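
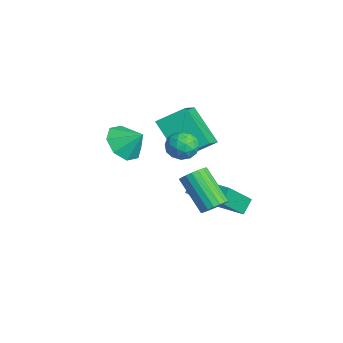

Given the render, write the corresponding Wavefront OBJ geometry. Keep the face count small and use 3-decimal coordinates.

v 4 3.201 -1.309
v 4.457 2.782 -1.083
v 3.198 2.14 0.275
v 2.74 2.559 0.049
v 4.505 3.024 -0.924
v 3.246 2.381 0.434
v 4.454 3.301 -0.84
v 3.195 2.658 0.517
v 4.312 3.558 -0.85
v 3.053 2.916 0.508
v 4.109 3.745 -0.95
v 2.85 3.102 0.407
v 3.884 3.823 -1.122
v 2.624 3.181 0.236
v 3.682 3.779 -1.33
v 2.422 3.137 0.027
v 3.542 3.62 -1.535
v 2.283 2.978 -0.177
v 3.494 3.379 -1.694
v 2.235 2.736 -0.336
v 3.545 3.102 -1.777
v 2.286 2.459 -0.42
v 3.687 2.844 -1.768
v 2.428 2.202 -0.41
v 3.89 2.658 -1.667
v 2.631 2.015 -0.31
v 4.116 2.579 -1.496
v 2.856 1.937 -0.138
v 4.318 2.623 -1.287
v 3.058 1.981 0.07
v 0.205 4.206 -2.829
v 0.786 3.061 -1.553
v 1.899 5.365 -2.56
v 2.48 4.22 -1.285
v 0.62 3.74 -3.435
v 1.201 2.595 -2.16
v 2.314 4.899 -3.167
v 2.895 3.754 -1.891
v 1.471 2.746 0.168
v 1.827 2.439 0.801
v 0.333 2.521 0.699
v 0.689 2.214 1.332
v 0.741 2.987 1.187
v 1.445 3.126 0.859
v 0.715 1.834 0.641
v 1.419 1.973 0.313
v 1.36 1.875 1.094
v 1.376 2.588 1.431
v 0.784 2.372 0.069
v 0.8 3.085 0.406
v 1.749 2.612 0.438
v 0.411 2.348 1.062
v 0.442 2.802 0.977
v 0.651 2.622 1.349
v 1.524 3.016 0.472
v 1.734 2.836 0.844
v 1.095 3.158 1.07
v 0.426 2.124 0.656
v 0.636 1.944 1.028
v 1.509 2.338 0.151
v 1.718 2.158 0.523
v 1.065 1.802 0.43
v 1.684 2.1 0.982
v 1.015 1.968 1.294
v 1.03 1.745 0.888
v 1.444 1.826 0.695
v 1.693 2.519 1.18
v 1.024 2.387 1.492
v 1.055 2.841 1.407
v 1.468 2.923 1.214
v 1.419 2.188 1.352
v 1.136 2.573 0.008
v 0.467 2.441 0.32
v 0.692 2.037 0.286
v 1.105 2.119 0.093
v 1.145 2.992 0.206
v 0.476 2.86 0.518
v 0.716 3.134 0.805
v 1.13 3.215 0.612
v 0.741 2.772 0.148
v 1.236 -0.051 1.361
v 2.032 -0.656 1.347
v 1.784 0.651 2.119
v 2.071 -0.109 0.813
v 1.62 0.472 0.6
v 0.945 0.746 0.832
v 0.44 0.554 1.375
v 0.402 0.007 1.909
v 0.852 -0.574 2.122
v 1.528 -0.849 1.889
v -1.237 1.829 0.959
v -1.051 3.139 1.748
v -2.655 2.567 0.068
v -2.469 3.877 0.857
v 0.109 2.563 -0.577
v 0.295 3.873 0.212
v -1.309 3.301 -1.468
v -1.123 4.611 -0.679
f 2 1 5
f 2 5 3
f 3 5 6
f 3 6 4
f 5 1 7
f 5 7 6
f 6 7 8
f 6 8 4
f 7 1 9
f 7 9 8
f 8 9 10
f 8 10 4
f 9 1 11
f 9 11 10
f 10 11 12
f 10 12 4
f 11 1 13
f 11 13 12
f 12 13 14
f 12 14 4
f 13 1 15
f 13 15 14
f 14 15 16
f 14 16 4
f 15 1 17
f 15 17 16
f 16 17 18
f 16 18 4
f 17 1 19
f 17 19 18
f 18 19 20
f 18 20 4
f 19 1 21
f 19 21 20
f 20 21 22
f 20 22 4
f 21 1 23
f 21 23 22
f 22 23 24
f 22 24 4
f 23 1 25
f 23 25 24
f 24 25 26
f 24 26 4
f 25 1 27
f 25 27 26
f 26 27 28
f 26 28 4
f 27 1 29
f 27 29 28
f 28 29 30
f 28 30 4
f 29 1 2
f 29 2 30
f 30 2 3
f 30 3 4
f 32 34 31
f 35 32 31
f 31 34 33
f 33 35 31
f 32 38 34
f 36 32 35
f 36 38 32
f 34 38 33
f 37 35 33
f 33 38 37
f 37 36 35
f 38 36 37
f 39 76 55
f 76 50 79
f 55 79 44
f 76 79 55
f 39 55 51
f 55 44 56
f 51 56 40
f 55 56 51
f 39 51 60
f 51 40 61
f 60 61 46
f 51 61 60
f 39 60 72
f 60 46 75
f 72 75 49
f 60 75 72
f 39 72 76
f 72 49 80
f 76 80 50
f 72 80 76
f 40 56 67
f 56 44 70
f 67 70 48
f 56 70 67
f 44 79 57
f 79 50 78
f 57 78 43
f 79 78 57
f 50 80 77
f 80 49 73
f 77 73 41
f 80 73 77
f 49 75 74
f 75 46 62
f 74 62 45
f 75 62 74
f 46 61 66
f 61 40 63
f 66 63 47
f 61 63 66
f 42 68 54
f 68 48 69
f 54 69 43
f 68 69 54
f 42 54 52
f 54 43 53
f 52 53 41
f 54 53 52
f 42 52 59
f 52 41 58
f 59 58 45
f 52 58 59
f 42 59 64
f 59 45 65
f 64 65 47
f 59 65 64
f 42 64 68
f 64 47 71
f 68 71 48
f 64 71 68
f 43 69 57
f 69 48 70
f 57 70 44
f 69 70 57
f 41 53 77
f 53 43 78
f 77 78 50
f 53 78 77
f 45 58 74
f 58 41 73
f 74 73 49
f 58 73 74
f 47 65 66
f 65 45 62
f 66 62 46
f 65 62 66
f 48 71 67
f 71 47 63
f 67 63 40
f 71 63 67
f 82 81 84
f 82 84 83
f 84 81 85
f 84 85 83
f 85 81 86
f 85 86 83
f 86 81 87
f 86 87 83
f 87 81 88
f 87 88 83
f 88 81 89
f 88 89 83
f 89 81 90
f 89 90 83
f 90 81 82
f 90 82 83
f 92 94 91
f 95 92 91
f 91 94 93
f 93 95 91
f 92 98 94
f 96 92 95
f 96 98 92
f 94 98 93
f 97 95 93
f 93 98 97
f 97 96 95
f 98 96 97



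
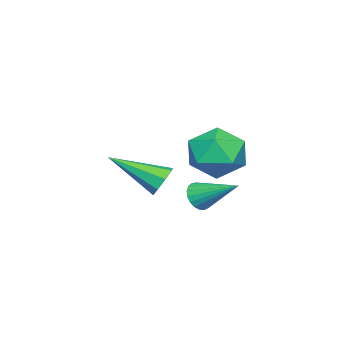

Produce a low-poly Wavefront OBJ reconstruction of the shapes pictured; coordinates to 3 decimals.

v -0.343 -0.409 -3.605
v 0.182 -0.342 -3.865
v -0.137 1.049 -2.815
v 0.031 -0.233 -4.026
v -0.184 -0.156 -4.113
v -0.427 -0.121 -4.113
v -0.656 -0.137 -4.025
v -0.83 -0.2 -3.864
v -0.92 -0.298 -3.658
v -0.91 -0.416 -3.443
v -0.803 -0.532 -3.256
v -0.615 -0.628 -3.129
v -0.381 -0.685 -3.085
v -0.14 -0.694 -3.13
v 0.066 -0.654 -3.257
v 0.201 -0.572 -3.445
v 0.242 -0.461 -3.66
v -1.948 0.53 -2.629
v -0.904 0.507 -2.184
v -2.256 -1.167 -1.996
v -1.212 -1.19 -1.551
v -2.001 -0.503 -1.111
v -1.811 0.546 -1.502
v -1.349 -1.206 -2.678
v -1.159 -0.157 -3.069
v -0.533 -0.566 -2.214
v -0.937 -0.131 -1.245
v -2.223 -0.529 -2.935
v -2.627 -0.094 -1.966
v -2.333 -2.628 -4.035
v -1.893 -2.786 -4.53
v -1.847 -4.452 -3.025
v -1.671 -2.514 -4.146
v -1.837 -2.309 -3.697
v -2.292 -2.291 -3.446
v -2.772 -2.471 -3.54
v -2.994 -2.743 -3.924
v -2.828 -2.948 -4.373
v -2.373 -2.965 -4.624
f 2 1 4
f 2 4 3
f 4 1 5
f 4 5 3
f 5 1 6
f 5 6 3
f 6 1 7
f 6 7 3
f 7 1 8
f 7 8 3
f 8 1 9
f 8 9 3
f 9 1 10
f 9 10 3
f 10 1 11
f 10 11 3
f 11 1 12
f 11 12 3
f 12 1 13
f 12 13 3
f 13 1 14
f 13 14 3
f 14 1 15
f 14 15 3
f 15 1 16
f 15 16 3
f 16 1 17
f 16 17 3
f 17 1 2
f 17 2 3
f 18 29 23
f 18 23 19
f 18 19 25
f 18 25 28
f 18 28 29
f 19 23 27
f 23 29 22
f 29 28 20
f 28 25 24
f 25 19 26
f 21 27 22
f 21 22 20
f 21 20 24
f 21 24 26
f 21 26 27
f 22 27 23
f 20 22 29
f 24 20 28
f 26 24 25
f 27 26 19
f 31 30 33
f 31 33 32
f 33 30 34
f 33 34 32
f 34 30 35
f 34 35 32
f 35 30 36
f 35 36 32
f 36 30 37
f 36 37 32
f 37 30 38
f 37 38 32
f 38 30 39
f 38 39 32
f 39 30 31
f 39 31 32



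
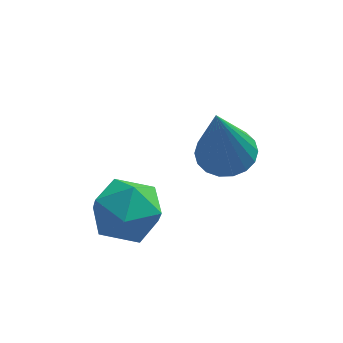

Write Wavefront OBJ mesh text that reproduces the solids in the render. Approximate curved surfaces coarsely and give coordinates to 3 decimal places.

v -0.175 0.578 -3.347
v 0.431 -0.041 -3.453
v -0.871 -0.259 -2.447
v -0.265 -0.878 -2.553
v -0.065 -0.138 -2.135
v 0.365 0.378 -2.691
v -0.805 -0.678 -3.209
v -0.375 -0.162 -3.765
v 0.042 -0.818 -3.368
v 0.499 -0.484 -2.704
v -0.939 0.184 -3.196
v -0.482 0.518 -2.532
v 1.89 1.112 -2.237
v 2.564 1.061 -2.162
v 1.63 0.488 -0.323
v 2.508 1.346 -2.077
v 2.33 1.585 -2.023
v 2.065 1.73 -2.012
v 1.765 1.752 -2.045
v 1.489 1.649 -2.116
v 1.294 1.438 -2.211
v 1.216 1.164 -2.312
v 1.272 0.879 -2.397
v 1.45 0.64 -2.451
v 1.715 0.495 -2.462
v 2.015 0.472 -2.429
v 2.29 0.576 -2.358
v 2.486 0.786 -2.263
f 1 12 6
f 1 6 2
f 1 2 8
f 1 8 11
f 1 11 12
f 2 6 10
f 6 12 5
f 12 11 3
f 11 8 7
f 8 2 9
f 4 10 5
f 4 5 3
f 4 3 7
f 4 7 9
f 4 9 10
f 5 10 6
f 3 5 12
f 7 3 11
f 9 7 8
f 10 9 2
f 14 13 16
f 14 16 15
f 16 13 17
f 16 17 15
f 17 13 18
f 17 18 15
f 18 13 19
f 18 19 15
f 19 13 20
f 19 20 15
f 20 13 21
f 20 21 15
f 21 13 22
f 21 22 15
f 22 13 23
f 22 23 15
f 23 13 24
f 23 24 15
f 24 13 25
f 24 25 15
f 25 13 26
f 25 26 15
f 26 13 27
f 26 27 15
f 27 13 28
f 27 28 15
f 28 13 14
f 28 14 15



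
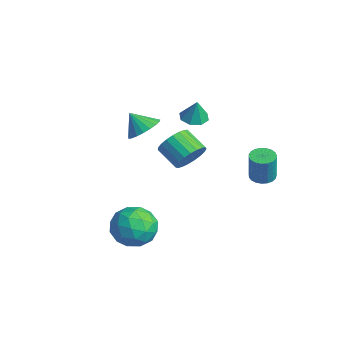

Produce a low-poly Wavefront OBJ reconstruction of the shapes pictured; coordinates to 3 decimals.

v 1.441 -1.26 -3.224
v 2.354 -1.826 -3.865
v 0.826 -3.054 -2.515
v 1.739 -3.62 -3.156
v 2.02 -2.893 -2.177
v 2.4 -1.784 -2.615
v 0.78 -3.096 -3.765
v 1.16 -1.987 -4.203
v 1.946 -2.961 -4.199
v 2.712 -2.835 -3.218
v 0.468 -2.045 -3.162
v 1.234 -1.919 -2.181
v 1.951 -1.385 -3.607
v 1.229 -3.495 -2.773
v 1.394 -3.067 -2.198
v 1.931 -3.4 -2.575
v 1.978 -1.361 -2.872
v 2.515 -1.694 -3.249
v 2.319 -2.321 -2.257
v 0.665 -3.186 -3.131
v 1.202 -3.519 -3.508
v 1.249 -1.48 -3.805
v 1.786 -1.813 -4.182
v 0.861 -2.559 -4.123
v 2.248 -2.385 -4.18
v 1.887 -3.44 -3.763
v 1.323 -3.131 -4.121
v 1.546 -2.48 -4.379
v 2.699 -2.312 -3.603
v 2.337 -3.366 -3.187
v 2.502 -2.939 -2.611
v 2.726 -2.287 -2.869
v 2.459 -2.978 -3.8
v 0.843 -1.514 -3.193
v 0.481 -2.568 -2.777
v 0.454 -2.593 -3.511
v 0.678 -1.941 -3.769
v 1.293 -1.44 -2.617
v 0.932 -2.495 -2.2
v 1.634 -2.4 -2.001
v 1.857 -1.749 -2.259
v 0.721 -1.902 -2.58
v -2.567 2.581 0.918
v -1.837 2.648 0.717
v -2.233 2.599 2.142
v -2.099 3.164 0.781
v -2.635 3.338 0.925
v -3.132 3.069 1.065
v -3.297 2.514 1.118
v -3.036 1.998 1.054
v -2.5 1.824 0.91
v -2.003 2.093 0.771
v 3.336 3.452 -0.118
v 3.982 3.391 -0.241
v 4.27 3.227 1.355
v 3.624 3.288 1.478
v 3.955 3.663 -0.208
v 4.243 3.498 1.388
v 3.822 3.897 -0.16
v 4.109 3.733 1.436
v 3.604 4.055 -0.104
v 3.892 3.891 1.492
v 3.34 4.109 -0.051
v 3.628 3.944 1.545
v 3.076 4.049 -0.009
v 3.363 3.884 1.586
v 2.856 3.886 0.013
v 3.144 3.721 1.609
v 2.72 3.648 0.013
v 3.007 3.483 1.609
v 2.69 3.376 -0.009
v 2.977 3.211 1.587
v 2.771 3.117 -0.051
v 3.059 2.953 1.545
v 2.951 2.916 -0.104
v 3.239 2.752 1.492
v 3.197 2.808 -0.159
v 3.485 2.644 1.437
v 3.467 2.812 -0.208
v 3.755 2.647 1.388
v 3.715 2.926 -0.241
v 4.002 2.761 1.355
v 3.897 3.131 -0.252
v 4.184 2.966 1.344
v -2.323 -0.214 0.849
v -1.486 -0.598 1.154
v -2.917 -0.746 1.811
v -1.491 -0.244 1.347
v -1.64 0.116 1.453
v -1.906 0.418 1.456
v -2.245 0.611 1.353
v -2.598 0.662 1.163
v -2.902 0.56 0.919
v -3.107 0.326 0.662
v -3.176 -0.003 0.438
v -3.097 -0.368 0.285
v -2.885 -0.706 0.23
v -2.575 -0.959 0.281
v -2.222 -1.083 0.431
v -1.886 -1.058 0.653
v -1.625 -0.886 0.909
v 3.492 -0.337 2.219
v 3.787 0.09 2.954
v 2.703 -0.336 3.636
v 2.408 -0.763 2.901
v 3.579 0.354 2.789
v 2.495 -0.072 3.471
v 3.357 0.498 2.525
v 2.272 0.073 3.207
v 3.157 0.498 2.208
v 2.073 0.072 2.89
v 3.016 0.354 1.893
v 1.932 -0.072 2.575
v 2.957 0.09 1.635
v 1.873 -0.336 2.317
v 2.99 -0.248 1.477
v 1.906 -0.674 2.159
v 3.111 -0.601 1.448
v 2.026 -1.027 2.13
v 3.297 -0.909 1.552
v 2.213 -1.335 2.234
v 3.517 -1.117 1.771
v 2.433 -1.543 2.453
v 3.733 -1.191 2.068
v 2.648 -1.617 2.75
v 3.907 -1.117 2.391
v 2.822 -1.543 3.073
v 4.009 -0.908 2.684
v 2.925 -1.334 3.366
v 4.022 -0.601 2.897
v 2.938 -1.027 3.579
v 3.944 -0.247 2.992
v 2.859 -0.673 3.675
f 1 38 17
f 38 12 41
f 17 41 6
f 38 41 17
f 1 17 13
f 17 6 18
f 13 18 2
f 17 18 13
f 1 13 22
f 13 2 23
f 22 23 8
f 13 23 22
f 1 22 34
f 22 8 37
f 34 37 11
f 22 37 34
f 1 34 38
f 34 11 42
f 38 42 12
f 34 42 38
f 2 18 29
f 18 6 32
f 29 32 10
f 18 32 29
f 6 41 19
f 41 12 40
f 19 40 5
f 41 40 19
f 12 42 39
f 42 11 35
f 39 35 3
f 42 35 39
f 11 37 36
f 37 8 24
f 36 24 7
f 37 24 36
f 8 23 28
f 23 2 25
f 28 25 9
f 23 25 28
f 4 30 16
f 30 10 31
f 16 31 5
f 30 31 16
f 4 16 14
f 16 5 15
f 14 15 3
f 16 15 14
f 4 14 21
f 14 3 20
f 21 20 7
f 14 20 21
f 4 21 26
f 21 7 27
f 26 27 9
f 21 27 26
f 4 26 30
f 26 9 33
f 30 33 10
f 26 33 30
f 5 31 19
f 31 10 32
f 19 32 6
f 31 32 19
f 3 15 39
f 15 5 40
f 39 40 12
f 15 40 39
f 7 20 36
f 20 3 35
f 36 35 11
f 20 35 36
f 9 27 28
f 27 7 24
f 28 24 8
f 27 24 28
f 10 33 29
f 33 9 25
f 29 25 2
f 33 25 29
f 44 43 46
f 44 46 45
f 46 43 47
f 46 47 45
f 47 43 48
f 47 48 45
f 48 43 49
f 48 49 45
f 49 43 50
f 49 50 45
f 50 43 51
f 50 51 45
f 51 43 52
f 51 52 45
f 52 43 44
f 52 44 45
f 54 53 57
f 54 57 55
f 55 57 58
f 55 58 56
f 57 53 59
f 57 59 58
f 58 59 60
f 58 60 56
f 59 53 61
f 59 61 60
f 60 61 62
f 60 62 56
f 61 53 63
f 61 63 62
f 62 63 64
f 62 64 56
f 63 53 65
f 63 65 64
f 64 65 66
f 64 66 56
f 65 53 67
f 65 67 66
f 66 67 68
f 66 68 56
f 67 53 69
f 67 69 68
f 68 69 70
f 68 70 56
f 69 53 71
f 69 71 70
f 70 71 72
f 70 72 56
f 71 53 73
f 71 73 72
f 72 73 74
f 72 74 56
f 73 53 75
f 73 75 74
f 74 75 76
f 74 76 56
f 75 53 77
f 75 77 76
f 76 77 78
f 76 78 56
f 77 53 79
f 77 79 78
f 78 79 80
f 78 80 56
f 79 53 81
f 79 81 80
f 80 81 82
f 80 82 56
f 81 53 83
f 81 83 82
f 82 83 84
f 82 84 56
f 83 53 54
f 83 54 84
f 84 54 55
f 84 55 56
f 86 85 88
f 86 88 87
f 88 85 89
f 88 89 87
f 89 85 90
f 89 90 87
f 90 85 91
f 90 91 87
f 91 85 92
f 91 92 87
f 92 85 93
f 92 93 87
f 93 85 94
f 93 94 87
f 94 85 95
f 94 95 87
f 95 85 96
f 95 96 87
f 96 85 97
f 96 97 87
f 97 85 98
f 97 98 87
f 98 85 99
f 98 99 87
f 99 85 100
f 99 100 87
f 100 85 101
f 100 101 87
f 101 85 86
f 101 86 87
f 103 102 106
f 103 106 104
f 104 106 107
f 104 107 105
f 106 102 108
f 106 108 107
f 107 108 109
f 107 109 105
f 108 102 110
f 108 110 109
f 109 110 111
f 109 111 105
f 110 102 112
f 110 112 111
f 111 112 113
f 111 113 105
f 112 102 114
f 112 114 113
f 113 114 115
f 113 115 105
f 114 102 116
f 114 116 115
f 115 116 117
f 115 117 105
f 116 102 118
f 116 118 117
f 117 118 119
f 117 119 105
f 118 102 120
f 118 120 119
f 119 120 121
f 119 121 105
f 120 102 122
f 120 122 121
f 121 122 123
f 121 123 105
f 122 102 124
f 122 124 123
f 123 124 125
f 123 125 105
f 124 102 126
f 124 126 125
f 125 126 127
f 125 127 105
f 126 102 128
f 126 128 127
f 127 128 129
f 127 129 105
f 128 102 130
f 128 130 129
f 129 130 131
f 129 131 105
f 130 102 132
f 130 132 131
f 131 132 133
f 131 133 105
f 132 102 103
f 132 103 133
f 133 103 104
f 133 104 105



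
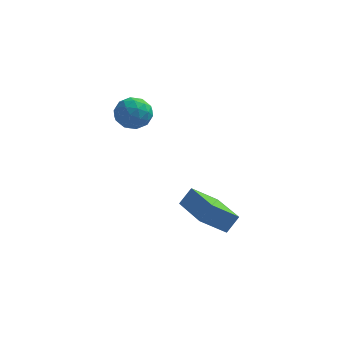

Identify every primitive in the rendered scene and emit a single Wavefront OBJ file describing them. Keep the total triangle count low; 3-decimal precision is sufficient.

v 3.594 1.798 -4.343
v 2.645 1.357 -3.522
v 2.499 3.522 -4.68
v 1.551 3.081 -3.859
v 3.989 2.179 -3.681
v 3.041 1.738 -2.86
v 2.895 3.903 -4.018
v 1.946 3.462 -3.197
v 0.11 3.35 0.166
v 0.401 2.878 0.727
v -0.861 3.662 0.933
v -0.57 3.19 1.494
v -0.19 3.853 1.3
v 0.41 3.661 0.826
v -0.87 2.879 0.834
v -0.27 2.687 0.36
v -0.205 2.587 1.139
v 0.216 3.189 1.428
v -0.676 3.351 0.232
v -0.255 3.953 0.521
v 0.341 3.087 0.38
v -0.801 3.453 1.28
v -0.578 3.843 1.167
v -0.407 3.565 1.496
v 0.346 3.547 0.438
v 0.517 3.27 0.767
v 0.17 3.842 1.104
v -0.977 3.27 0.893
v -0.806 2.993 1.222
v -0.053 2.975 0.164
v 0.118 2.697 0.493
v -0.63 2.698 0.556
v 0.156 2.639 0.951
v -0.415 2.821 1.402
v -0.591 2.639 1.014
v -0.238 2.526 0.736
v 0.403 2.992 1.121
v -0.168 3.175 1.571
v 0.055 3.565 1.458
v 0.408 3.452 1.179
v 0.047 2.821 1.363
v -0.292 3.365 0.089
v -0.863 3.548 0.539
v -0.868 3.088 0.481
v -0.515 2.975 0.202
v -0.045 3.719 0.258
v -0.616 3.901 0.709
v -0.222 4.014 0.924
v 0.131 3.901 0.646
v -0.507 3.719 0.297
f 2 4 1
f 5 2 1
f 1 4 3
f 3 5 1
f 2 8 4
f 6 2 5
f 6 8 2
f 4 8 3
f 7 5 3
f 3 8 7
f 7 6 5
f 8 6 7
f 9 46 25
f 46 20 49
f 25 49 14
f 46 49 25
f 9 25 21
f 25 14 26
f 21 26 10
f 25 26 21
f 9 21 30
f 21 10 31
f 30 31 16
f 21 31 30
f 9 30 42
f 30 16 45
f 42 45 19
f 30 45 42
f 9 42 46
f 42 19 50
f 46 50 20
f 42 50 46
f 10 26 37
f 26 14 40
f 37 40 18
f 26 40 37
f 14 49 27
f 49 20 48
f 27 48 13
f 49 48 27
f 20 50 47
f 50 19 43
f 47 43 11
f 50 43 47
f 19 45 44
f 45 16 32
f 44 32 15
f 45 32 44
f 16 31 36
f 31 10 33
f 36 33 17
f 31 33 36
f 12 38 24
f 38 18 39
f 24 39 13
f 38 39 24
f 12 24 22
f 24 13 23
f 22 23 11
f 24 23 22
f 12 22 29
f 22 11 28
f 29 28 15
f 22 28 29
f 12 29 34
f 29 15 35
f 34 35 17
f 29 35 34
f 12 34 38
f 34 17 41
f 38 41 18
f 34 41 38
f 13 39 27
f 39 18 40
f 27 40 14
f 39 40 27
f 11 23 47
f 23 13 48
f 47 48 20
f 23 48 47
f 15 28 44
f 28 11 43
f 44 43 19
f 28 43 44
f 17 35 36
f 35 15 32
f 36 32 16
f 35 32 36
f 18 41 37
f 41 17 33
f 37 33 10
f 41 33 37



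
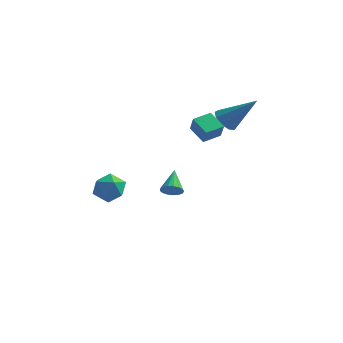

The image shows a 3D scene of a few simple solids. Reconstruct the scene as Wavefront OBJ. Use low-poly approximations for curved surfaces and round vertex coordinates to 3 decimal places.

v -4.614 -2.54 1.007
v -4.018 -2.548 1.54
v -3.882 -3.212 0.18
v -3.286 -3.22 0.713
v -3.952 -3.64 0.851
v -4.404 -3.225 1.362
v -3.496 -2.535 0.358
v -3.948 -2.12 0.869
v -3.327 -2.545 1.139
v -3.609 -3.228 1.444
v -4.291 -2.532 0.276
v -4.573 -3.215 0.581
v -2.586 1.369 -1.533
v -2.064 1.503 -1.572
v -2.814 2.451 -0.867
v -2.171 1.61 -1.781
v -2.373 1.661 -1.934
v -2.624 1.646 -1.995
v -2.866 1.567 -1.95
v -3.044 1.443 -1.809
v -3.117 1.302 -1.605
v -3.068 1.177 -1.385
v -2.909 1.095 -1.198
v -2.676 1.077 -1.088
v -2.422 1.125 -1.08
v -2.206 1.229 -1.176
v -2.077 1.366 -1.353
v -0.626 2.937 2.471
v -0.158 2.785 2.016
v 0.746 3.163 3.809
v -0.234 3.237 2.018
v -0.494 3.549 2.232
v -0.815 3.574 2.558
v -1.048 3.302 2.843
v -1.084 2.859 2.954
v -0.906 2.452 2.839
v -0.597 2.273 2.552
v -0.302 2.405 2.227
v -1.717 1.265 2.644
v -1.493 0.978 3.411
v -1.149 1.994 2.75
v -0.924 1.707 3.518
v -0.956 0.733 2.222
v -0.731 0.446 2.99
v -0.387 1.462 2.329
v -0.163 1.175 3.096
f 1 12 6
f 1 6 2
f 1 2 8
f 1 8 11
f 1 11 12
f 2 6 10
f 6 12 5
f 12 11 3
f 11 8 7
f 8 2 9
f 4 10 5
f 4 5 3
f 4 3 7
f 4 7 9
f 4 9 10
f 5 10 6
f 3 5 12
f 7 3 11
f 9 7 8
f 10 9 2
f 14 13 16
f 14 16 15
f 16 13 17
f 16 17 15
f 17 13 18
f 17 18 15
f 18 13 19
f 18 19 15
f 19 13 20
f 19 20 15
f 20 13 21
f 20 21 15
f 21 13 22
f 21 22 15
f 22 13 23
f 22 23 15
f 23 13 24
f 23 24 15
f 24 13 25
f 24 25 15
f 25 13 26
f 25 26 15
f 26 13 27
f 26 27 15
f 27 13 14
f 27 14 15
f 29 28 31
f 29 31 30
f 31 28 32
f 31 32 30
f 32 28 33
f 32 33 30
f 33 28 34
f 33 34 30
f 34 28 35
f 34 35 30
f 35 28 36
f 35 36 30
f 36 28 37
f 36 37 30
f 37 28 38
f 37 38 30
f 38 28 29
f 38 29 30
f 40 42 39
f 43 40 39
f 39 42 41
f 41 43 39
f 40 46 42
f 44 40 43
f 44 46 40
f 42 46 41
f 45 43 41
f 41 46 45
f 45 44 43
f 46 44 45



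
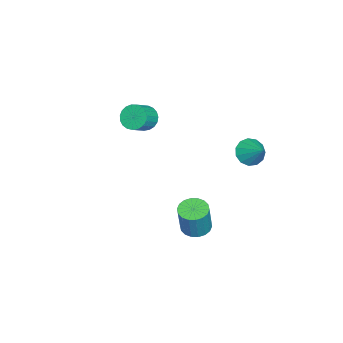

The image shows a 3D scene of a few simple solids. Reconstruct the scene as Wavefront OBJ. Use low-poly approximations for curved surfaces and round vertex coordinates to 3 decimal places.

v -3.197 1.517 0.317
v -2.937 1.916 -0.313
v -2.463 2.343 1.143
v -3.311 2.118 -0.183
v -3.65 2.129 0.106
v -3.844 1.945 0.462
v -3.833 1.626 0.772
v -3.62 1.272 0.937
v -3.272 0.995 0.905
v -2.901 0.884 0.686
v -2.623 0.974 0.35
v -2.528 1.237 0.003
v -2.644 1.588 -0.244
v 2.614 0.598 -0.7
v 3.026 0.034 -0.825
v 3.499 0.038 0.715
v 3.086 0.602 0.84
v 3.219 0.277 -0.885
v 3.692 0.281 0.655
v 3.292 0.583 -0.908
v 3.765 0.588 0.631
v 3.231 0.893 -0.89
v 3.703 0.897 0.649
v 3.047 1.144 -0.834
v 3.52 1.148 0.705
v 2.778 1.286 -0.752
v 3.25 1.291 0.787
v 2.476 1.293 -0.659
v 2.948 1.298 0.88
v 2.201 1.162 -0.575
v 2.674 1.166 0.965
v 2.008 0.919 -0.515
v 2.481 0.923 1.025
v 1.935 0.612 -0.491
v 2.408 0.617 1.048
v 1.997 0.303 -0.509
v 2.469 0.307 1.03
v 2.18 0.052 -0.565
v 2.653 0.056 0.974
v 2.45 -0.091 -0.647
v 2.922 -0.086 0.892
v 2.752 -0.098 -0.74
v 3.224 -0.093 0.799
v -3.157 -3.629 1.661
v -2.794 -3.045 1.417
v -1.94 -3.326 2.014
v -2.303 -3.911 2.259
v -2.931 -2.935 1.665
v -2.076 -3.217 2.262
v -3.107 -2.945 1.912
v -2.252 -3.227 2.509
v -3.292 -3.074 2.116
v -2.437 -3.356 2.713
v -3.453 -3.299 2.241
v -2.599 -3.58 2.838
v -3.564 -3.58 2.266
v -2.709 -3.862 2.863
v -3.604 -3.871 2.187
v -2.749 -4.152 2.784
v -3.566 -4.119 2.016
v -2.712 -4.401 2.613
v -3.459 -4.283 1.784
v -2.604 -4.564 2.381
v -3.299 -4.334 1.531
v -2.444 -4.615 2.129
v -3.114 -4.263 1.301
v -2.259 -4.544 1.898
v -2.937 -4.082 1.133
v -2.083 -4.364 1.73
v -2.799 -3.823 1.056
v -1.944 -4.105 1.653
v -2.722 -3.531 1.084
v -1.867 -3.812 1.681
v -2.72 -3.256 1.212
v -1.865 -3.537 1.809
f 2 1 4
f 2 4 3
f 4 1 5
f 4 5 3
f 5 1 6
f 5 6 3
f 6 1 7
f 6 7 3
f 7 1 8
f 7 8 3
f 8 1 9
f 8 9 3
f 9 1 10
f 9 10 3
f 10 1 11
f 10 11 3
f 11 1 12
f 11 12 3
f 12 1 13
f 12 13 3
f 13 1 2
f 13 2 3
f 15 14 18
f 15 18 16
f 16 18 19
f 16 19 17
f 18 14 20
f 18 20 19
f 19 20 21
f 19 21 17
f 20 14 22
f 20 22 21
f 21 22 23
f 21 23 17
f 22 14 24
f 22 24 23
f 23 24 25
f 23 25 17
f 24 14 26
f 24 26 25
f 25 26 27
f 25 27 17
f 26 14 28
f 26 28 27
f 27 28 29
f 27 29 17
f 28 14 30
f 28 30 29
f 29 30 31
f 29 31 17
f 30 14 32
f 30 32 31
f 31 32 33
f 31 33 17
f 32 14 34
f 32 34 33
f 33 34 35
f 33 35 17
f 34 14 36
f 34 36 35
f 35 36 37
f 35 37 17
f 36 14 38
f 36 38 37
f 37 38 39
f 37 39 17
f 38 14 40
f 38 40 39
f 39 40 41
f 39 41 17
f 40 14 42
f 40 42 41
f 41 42 43
f 41 43 17
f 42 14 15
f 42 15 43
f 43 15 16
f 43 16 17
f 45 44 48
f 45 48 46
f 46 48 49
f 46 49 47
f 48 44 50
f 48 50 49
f 49 50 51
f 49 51 47
f 50 44 52
f 50 52 51
f 51 52 53
f 51 53 47
f 52 44 54
f 52 54 53
f 53 54 55
f 53 55 47
f 54 44 56
f 54 56 55
f 55 56 57
f 55 57 47
f 56 44 58
f 56 58 57
f 57 58 59
f 57 59 47
f 58 44 60
f 58 60 59
f 59 60 61
f 59 61 47
f 60 44 62
f 60 62 61
f 61 62 63
f 61 63 47
f 62 44 64
f 62 64 63
f 63 64 65
f 63 65 47
f 64 44 66
f 64 66 65
f 65 66 67
f 65 67 47
f 66 44 68
f 66 68 67
f 67 68 69
f 67 69 47
f 68 44 70
f 68 70 69
f 69 70 71
f 69 71 47
f 70 44 72
f 70 72 71
f 71 72 73
f 71 73 47
f 72 44 74
f 72 74 73
f 73 74 75
f 73 75 47
f 74 44 45
f 74 45 75
f 75 45 46
f 75 46 47



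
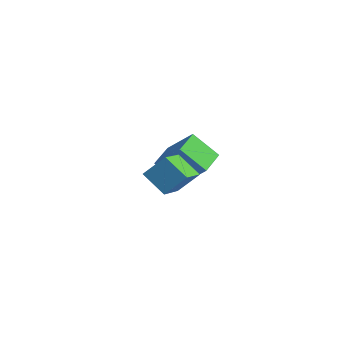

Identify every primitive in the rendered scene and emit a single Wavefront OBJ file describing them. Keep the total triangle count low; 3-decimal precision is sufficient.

v 1.615 -2.767 2.176
v 2.332 -4.59 3.177
v 0.333 -2.792 3.048
v 1.051 -4.616 4.049
v 2.289 -1.944 3.191
v 3.007 -3.768 4.192
v 1.008 -1.97 4.063
v 1.725 -3.793 5.064
v -3.308 1.263 0.046
v -1.804 1.469 1.611
v -3.747 2.828 0.262
v -2.243 3.034 1.826
v -2.017 1.806 -1.266
v -0.513 2.012 0.298
v -2.456 3.371 -1.051
v -0.952 3.577 0.514
f 2 4 1
f 5 2 1
f 1 4 3
f 3 5 1
f 2 8 4
f 6 2 5
f 6 8 2
f 4 8 3
f 7 5 3
f 3 8 7
f 7 6 5
f 8 6 7
f 10 12 9
f 13 10 9
f 9 12 11
f 11 13 9
f 10 16 12
f 14 10 13
f 14 16 10
f 12 16 11
f 15 13 11
f 11 16 15
f 15 14 13
f 16 14 15



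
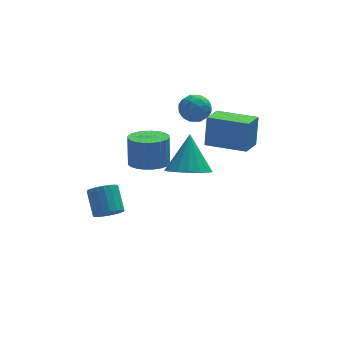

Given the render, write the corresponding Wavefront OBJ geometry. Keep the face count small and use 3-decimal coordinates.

v -2.842 1.309 -3.405
v -2.302 0.996 -3.027
v -2.337 2.078 -2.078
v -2.878 2.391 -2.455
v -2.143 1.185 -3.238
v -2.178 2.268 -2.289
v -2.122 1.4 -3.481
v -2.157 2.482 -2.532
v -2.244 1.596 -3.71
v -2.28 2.678 -2.76
v -2.485 1.735 -3.877
v -2.52 2.817 -2.928
v -2.797 1.79 -3.952
v -2.832 2.872 -3.002
v -3.117 1.75 -3.918
v -3.152 2.832 -2.968
v -3.383 1.622 -3.782
v -3.418 2.704 -2.833
v -3.542 1.432 -3.571
v -3.577 2.515 -2.622
v -3.563 1.218 -3.328
v -3.598 2.3 -2.379
v -3.44 1.022 -3.1
v -3.476 2.104 -2.15
v -3.2 0.883 -2.932
v -3.235 1.965 -1.983
v -2.888 0.828 -2.858
v -2.923 1.91 -1.908
v -2.568 0.868 -2.892
v -2.603 1.95 -1.942
v -1.551 -1.116 1.638
v -0.687 -0.827 1.508
v -0.605 -0.435 2.933
v -1.469 -0.724 3.062
v -0.873 -0.528 1.437
v -0.791 -0.136 2.861
v -1.161 -0.319 1.396
v -1.079 0.074 2.82
v -1.509 -0.231 1.391
v -1.427 0.162 2.816
v -1.864 -0.278 1.425
v -1.782 0.115 2.849
v -2.17 -0.452 1.49
v -2.088 -0.06 2.915
v -2.383 -0.728 1.578
v -2.301 -0.335 3.003
v -2.469 -1.062 1.676
v -2.387 -0.67 3.1
v -2.415 -1.405 1.767
v -2.333 -1.013 3.192
v -2.229 -1.704 1.839
v -2.147 -1.312 3.263
v -1.941 -1.914 1.88
v -1.859 -1.521 3.304
v -1.593 -2.002 1.884
v -1.511 -1.609 3.309
v -1.238 -1.955 1.851
v -1.156 -1.562 3.275
v -0.932 -1.78 1.785
v -0.85 -1.388 3.21
v -0.719 -1.505 1.697
v -0.637 -1.112 3.122
v -0.633 -1.17 1.6
v -0.551 -0.778 3.024
v 0.85 2.887 2.276
v 1.465 3.429 2.25
v 1.655 1.951 1.79
v 2.27 2.493 1.764
v 1.984 2.232 2.487
v 1.487 2.81 2.787
v 1.633 2.57 1.253
v 1.136 3.148 1.553
v 1.949 3.233 1.617
v 2.166 3.024 2.38
v 0.954 2.356 1.66
v 1.171 2.147 2.423
v 1.087 3.24 2.306
v 2.033 2.14 1.734
v 1.866 1.986 2.159
v 2.227 2.305 2.144
v 1.1 2.876 2.621
v 1.461 3.195 2.606
v 1.766 2.491 2.745
v 1.659 2.185 1.434
v 2.02 2.504 1.419
v 0.893 3.075 1.896
v 1.254 3.394 1.881
v 1.354 2.889 1.295
v 1.732 3.444 1.918
v 2.206 2.894 1.633
v 1.832 2.939 1.332
v 1.539 3.279 1.509
v 1.86 3.321 2.367
v 2.333 2.771 2.081
v 2.166 2.617 2.506
v 1.873 2.957 2.683
v 2.145 3.206 1.995
v 0.787 2.609 1.959
v 1.26 2.059 1.673
v 1.247 2.423 1.357
v 0.954 2.763 1.534
v 0.914 2.486 2.407
v 1.388 1.936 2.122
v 1.581 2.101 2.531
v 1.288 2.441 2.708
v 0.975 2.174 2.045
v 0.752 0.84 -0.817
v 1.472 0.087 -0.497
v 1.108 1.9 0.877
v 1.76 0.426 -0.77
v 1.816 0.861 -1.053
v 1.629 1.29 -1.283
v 1.241 1.617 -1.406
v 0.741 1.765 -1.394
v 0.244 1.702 -1.25
v -0.137 1.441 -1.006
v -0.314 1.043 -0.72
v -0.247 0.598 -0.456
v 0.049 0.208 -0.275
v 0.506 -0.036 -0.218
v 1.02 -0.08 -0.298
v 2.93 -0.829 1.313
v 3.139 -0.426 2.827
v 1.35 0.344 1.219
v 1.559 0.746 2.732
v 3.681 0.154 0.948
v 3.89 0.556 2.461
v 2.101 1.326 0.853
v 2.31 1.729 2.367
f 2 1 5
f 2 5 3
f 3 5 6
f 3 6 4
f 5 1 7
f 5 7 6
f 6 7 8
f 6 8 4
f 7 1 9
f 7 9 8
f 8 9 10
f 8 10 4
f 9 1 11
f 9 11 10
f 10 11 12
f 10 12 4
f 11 1 13
f 11 13 12
f 12 13 14
f 12 14 4
f 13 1 15
f 13 15 14
f 14 15 16
f 14 16 4
f 15 1 17
f 15 17 16
f 16 17 18
f 16 18 4
f 17 1 19
f 17 19 18
f 18 19 20
f 18 20 4
f 19 1 21
f 19 21 20
f 20 21 22
f 20 22 4
f 21 1 23
f 21 23 22
f 22 23 24
f 22 24 4
f 23 1 25
f 23 25 24
f 24 25 26
f 24 26 4
f 25 1 27
f 25 27 26
f 26 27 28
f 26 28 4
f 27 1 29
f 27 29 28
f 28 29 30
f 28 30 4
f 29 1 2
f 29 2 30
f 30 2 3
f 30 3 4
f 32 31 35
f 32 35 33
f 33 35 36
f 33 36 34
f 35 31 37
f 35 37 36
f 36 37 38
f 36 38 34
f 37 31 39
f 37 39 38
f 38 39 40
f 38 40 34
f 39 31 41
f 39 41 40
f 40 41 42
f 40 42 34
f 41 31 43
f 41 43 42
f 42 43 44
f 42 44 34
f 43 31 45
f 43 45 44
f 44 45 46
f 44 46 34
f 45 31 47
f 45 47 46
f 46 47 48
f 46 48 34
f 47 31 49
f 47 49 48
f 48 49 50
f 48 50 34
f 49 31 51
f 49 51 50
f 50 51 52
f 50 52 34
f 51 31 53
f 51 53 52
f 52 53 54
f 52 54 34
f 53 31 55
f 53 55 54
f 54 55 56
f 54 56 34
f 55 31 57
f 55 57 56
f 56 57 58
f 56 58 34
f 57 31 59
f 57 59 58
f 58 59 60
f 58 60 34
f 59 31 61
f 59 61 60
f 60 61 62
f 60 62 34
f 61 31 63
f 61 63 62
f 62 63 64
f 62 64 34
f 63 31 32
f 63 32 64
f 64 32 33
f 64 33 34
f 65 102 81
f 102 76 105
f 81 105 70
f 102 105 81
f 65 81 77
f 81 70 82
f 77 82 66
f 81 82 77
f 65 77 86
f 77 66 87
f 86 87 72
f 77 87 86
f 65 86 98
f 86 72 101
f 98 101 75
f 86 101 98
f 65 98 102
f 98 75 106
f 102 106 76
f 98 106 102
f 66 82 93
f 82 70 96
f 93 96 74
f 82 96 93
f 70 105 83
f 105 76 104
f 83 104 69
f 105 104 83
f 76 106 103
f 106 75 99
f 103 99 67
f 106 99 103
f 75 101 100
f 101 72 88
f 100 88 71
f 101 88 100
f 72 87 92
f 87 66 89
f 92 89 73
f 87 89 92
f 68 94 80
f 94 74 95
f 80 95 69
f 94 95 80
f 68 80 78
f 80 69 79
f 78 79 67
f 80 79 78
f 68 78 85
f 78 67 84
f 85 84 71
f 78 84 85
f 68 85 90
f 85 71 91
f 90 91 73
f 85 91 90
f 68 90 94
f 90 73 97
f 94 97 74
f 90 97 94
f 69 95 83
f 95 74 96
f 83 96 70
f 95 96 83
f 67 79 103
f 79 69 104
f 103 104 76
f 79 104 103
f 71 84 100
f 84 67 99
f 100 99 75
f 84 99 100
f 73 91 92
f 91 71 88
f 92 88 72
f 91 88 92
f 74 97 93
f 97 73 89
f 93 89 66
f 97 89 93
f 108 107 110
f 108 110 109
f 110 107 111
f 110 111 109
f 111 107 112
f 111 112 109
f 112 107 113
f 112 113 109
f 113 107 114
f 113 114 109
f 114 107 115
f 114 115 109
f 115 107 116
f 115 116 109
f 116 107 117
f 116 117 109
f 117 107 118
f 117 118 109
f 118 107 119
f 118 119 109
f 119 107 120
f 119 120 109
f 120 107 121
f 120 121 109
f 121 107 108
f 121 108 109
f 123 125 122
f 126 123 122
f 122 125 124
f 124 126 122
f 123 129 125
f 127 123 126
f 127 129 123
f 125 129 124
f 128 126 124
f 124 129 128
f 128 127 126
f 129 127 128



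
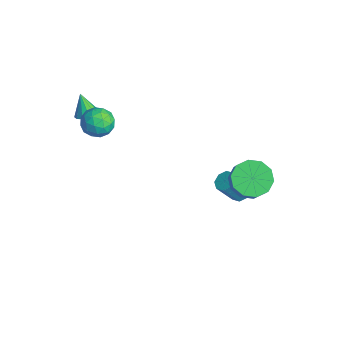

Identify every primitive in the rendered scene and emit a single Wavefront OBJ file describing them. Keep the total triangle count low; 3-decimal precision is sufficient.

v -1.124 -3.002 3.098
v -0.657 -3.772 3.177
v -2.263 -3.748 2.563
v -1.796 -4.518 2.642
v -2.073 -4.079 3.382
v -1.369 -3.618 3.713
v -1.551 -3.902 2.027
v -0.847 -3.441 2.358
v -0.921 -4.328 2.515
v -1.243 -4.437 3.353
v -1.677 -3.083 2.387
v -1.999 -3.192 3.225
v -0.791 -3.321 3.185
v -2.129 -4.199 2.555
v -2.292 -3.941 2.991
v -2.017 -4.393 3.037
v -1.209 -3.231 3.5
v -0.934 -3.683 3.546
v -1.766 -3.864 3.667
v -1.986 -3.837 2.194
v -1.711 -4.289 2.24
v -0.903 -3.127 2.703
v -0.628 -3.579 2.749
v -1.154 -3.656 2.073
v -0.671 -4.101 2.842
v -1.34 -4.54 2.528
v -1.197 -4.178 2.166
v -0.783 -3.906 2.36
v -0.86 -4.165 3.335
v -1.53 -4.604 3.02
v -1.692 -4.346 3.455
v -1.279 -4.074 3.65
v -1.015 -4.492 2.946
v -1.39 -2.916 2.72
v -2.06 -3.355 2.405
v -1.641 -3.446 2.09
v -1.228 -3.174 2.285
v -1.58 -2.98 3.212
v -2.249 -3.419 2.898
v -2.137 -3.614 3.38
v -1.723 -3.342 3.574
v -1.905 -3.028 2.794
v -2.534 -3.866 2.568
v -2.086 -4.281 2.756
v -3.106 -3.954 3.732
v -1.963 -3.953 2.842
v -2.021 -3.597 2.84
v -2.243 -3.327 2.752
v -2.557 -3.227 2.605
v -2.864 -3.33 2.447
v -3.066 -3.604 2.327
v -3.1 -3.96 2.283
v -2.954 -4.286 2.33
v -2.675 -4.479 2.452
v -2.351 -4.477 2.611
v 0.661 3.074 -4.153
v 1.038 3.473 -3.843
v 0.915 2.605 -2.577
v 0.539 2.206 -2.887
v 0.572 3.592 -3.807
v 0.45 2.725 -2.54
v 0.159 3.408 -3.973
v 0.036 2.541 -2.706
v 0.04 3.028 -4.245
v -0.083 2.161 -2.978
v 0.285 2.675 -4.463
v 0.162 1.807 -3.197
v 0.75 2.555 -4.5
v 0.628 1.688 -3.233
v 1.164 2.739 -4.334
v 1.041 1.872 -3.067
v 1.283 3.119 -4.062
v 1.16 2.252 -2.795
v 2.677 2.459 -0.762
v 3.498 2.921 -1.248
v 4.204 2.702 -0.265
v 3.383 2.241 0.222
v 3.175 3.382 -0.914
v 3.881 3.164 0.069
v 2.662 3.492 -0.522
v 3.368 3.273 0.462
v 2.155 3.206 -0.221
v 2.861 2.988 0.762
v 1.847 2.636 -0.127
v 2.553 2.418 0.857
v 1.856 1.998 -0.275
v 2.562 1.779 0.708
v 2.179 1.536 -0.609
v 2.885 1.318 0.374
v 2.692 1.427 -1.002
v 3.398 1.208 -0.018
v 3.199 1.712 -1.302
v 3.905 1.494 -0.319
v 3.507 2.282 -1.397
v 4.213 2.064 -0.413
f 1 38 17
f 38 12 41
f 17 41 6
f 38 41 17
f 1 17 13
f 17 6 18
f 13 18 2
f 17 18 13
f 1 13 22
f 13 2 23
f 22 23 8
f 13 23 22
f 1 22 34
f 22 8 37
f 34 37 11
f 22 37 34
f 1 34 38
f 34 11 42
f 38 42 12
f 34 42 38
f 2 18 29
f 18 6 32
f 29 32 10
f 18 32 29
f 6 41 19
f 41 12 40
f 19 40 5
f 41 40 19
f 12 42 39
f 42 11 35
f 39 35 3
f 42 35 39
f 11 37 36
f 37 8 24
f 36 24 7
f 37 24 36
f 8 23 28
f 23 2 25
f 28 25 9
f 23 25 28
f 4 30 16
f 30 10 31
f 16 31 5
f 30 31 16
f 4 16 14
f 16 5 15
f 14 15 3
f 16 15 14
f 4 14 21
f 14 3 20
f 21 20 7
f 14 20 21
f 4 21 26
f 21 7 27
f 26 27 9
f 21 27 26
f 4 26 30
f 26 9 33
f 30 33 10
f 26 33 30
f 5 31 19
f 31 10 32
f 19 32 6
f 31 32 19
f 3 15 39
f 15 5 40
f 39 40 12
f 15 40 39
f 7 20 36
f 20 3 35
f 36 35 11
f 20 35 36
f 9 27 28
f 27 7 24
f 28 24 8
f 27 24 28
f 10 33 29
f 33 9 25
f 29 25 2
f 33 25 29
f 44 43 46
f 44 46 45
f 46 43 47
f 46 47 45
f 47 43 48
f 47 48 45
f 48 43 49
f 48 49 45
f 49 43 50
f 49 50 45
f 50 43 51
f 50 51 45
f 51 43 52
f 51 52 45
f 52 43 53
f 52 53 45
f 53 43 54
f 53 54 45
f 54 43 55
f 54 55 45
f 55 43 44
f 55 44 45
f 57 56 60
f 57 60 58
f 58 60 61
f 58 61 59
f 60 56 62
f 60 62 61
f 61 62 63
f 61 63 59
f 62 56 64
f 62 64 63
f 63 64 65
f 63 65 59
f 64 56 66
f 64 66 65
f 65 66 67
f 65 67 59
f 66 56 68
f 66 68 67
f 67 68 69
f 67 69 59
f 68 56 70
f 68 70 69
f 69 70 71
f 69 71 59
f 70 56 72
f 70 72 71
f 71 72 73
f 71 73 59
f 72 56 57
f 72 57 73
f 73 57 58
f 73 58 59
f 75 74 78
f 75 78 76
f 76 78 79
f 76 79 77
f 78 74 80
f 78 80 79
f 79 80 81
f 79 81 77
f 80 74 82
f 80 82 81
f 81 82 83
f 81 83 77
f 82 74 84
f 82 84 83
f 83 84 85
f 83 85 77
f 84 74 86
f 84 86 85
f 85 86 87
f 85 87 77
f 86 74 88
f 86 88 87
f 87 88 89
f 87 89 77
f 88 74 90
f 88 90 89
f 89 90 91
f 89 91 77
f 90 74 92
f 90 92 91
f 91 92 93
f 91 93 77
f 92 74 94
f 92 94 93
f 93 94 95
f 93 95 77
f 94 74 75
f 94 75 95
f 95 75 76
f 95 76 77



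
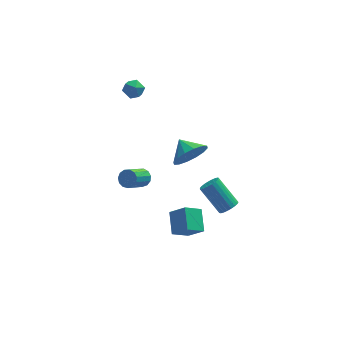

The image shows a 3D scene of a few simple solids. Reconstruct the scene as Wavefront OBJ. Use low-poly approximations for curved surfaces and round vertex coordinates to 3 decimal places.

v 2.081 0.191 -4.561
v 2.529 0.046 -4.142
v 1.587 1.025 -2.799
v 1.139 1.169 -3.219
v 2.618 0.271 -4.243
v 1.677 1.25 -2.9
v 2.615 0.481 -4.398
v 1.674 1.46 -3.056
v 2.52 0.642 -4.582
v 1.578 1.621 -3.24
v 2.349 0.724 -4.763
v 1.407 1.703 -3.42
v 2.131 0.714 -4.908
v 1.189 1.693 -3.565
v 1.905 0.614 -4.993
v 0.963 1.593 -3.651
v 1.709 0.44 -5.004
v 0.767 1.419 -3.662
v 1.577 0.223 -4.939
v 0.635 1.202 -3.596
v 1.533 0.001 -4.808
v 0.591 0.98 -3.465
v 1.583 -0.189 -4.634
v 0.641 0.79 -3.291
v 1.72 -0.313 -4.448
v 0.778 0.666 -3.105
v 1.918 -0.35 -4.281
v 0.977 0.629 -2.939
v 2.145 -0.293 -4.163
v 1.204 0.685 -2.821
v 2.361 -0.153 -4.114
v 1.419 0.825 -2.771
v -1.532 -3.197 -2.884
v -1.496 -1.99 -2.196
v -0.607 -2.856 -3.532
v -0.571 -1.648 -2.845
v -0.769 -3.692 -2.055
v -0.733 -2.484 -1.368
v 0.156 -3.35 -2.704
v 0.192 -2.143 -2.016
v -0.438 -2.36 3.018
v -0.056 -1.783 2.242
v -0.902 -1.4 3.502
v -0.545 -1.935 2.075
v -1.005 -2.201 2.161
v -1.313 -2.509 2.476
v -1.387 -2.777 2.937
v -1.207 -2.934 3.42
v -0.821 -2.936 3.795
v -0.332 -2.784 3.962
v 0.128 -2.518 3.876
v 0.437 -2.21 3.56
v 0.511 -1.942 3.099
v 0.33 -1.786 2.617
v -2.743 4.012 2.921
v -2.237 4.073 3.376
v -3.103 3.107 3.444
v -2.597 3.168 3.899
v -3.106 3.624 3.891
v -2.883 4.183 3.568
v -2.457 2.997 3.252
v -2.234 3.556 2.929
v -2.06 3.446 3.581
v -2.461 3.833 3.975
v -2.879 3.347 2.845
v -3.28 3.734 3.239
v -2.999 -2.42 1.515
v -2.637 -2.345 1.936
v -3.46 -3.166 2.787
v -3.821 -3.24 2.365
v -2.848 -2.111 1.957
v -3.671 -2.932 2.808
v -3.107 -1.976 1.838
v -3.93 -2.796 2.689
v -3.331 -1.981 1.616
v -4.154 -2.801 2.467
v -3.45 -2.126 1.362
v -4.273 -2.946 2.212
v -3.425 -2.364 1.156
v -4.248 -3.184 2.007
v -3.265 -2.619 1.064
v -4.088 -3.44 1.915
v -3.02 -2.812 1.116
v -3.843 -3.632 1.966
v -2.769 -2.88 1.293
v -3.591 -3.7 2.144
v -2.59 -2.802 1.542
v -3.413 -3.622 2.392
v -2.541 -2.602 1.781
v -3.364 -3.423 2.632
f 2 1 5
f 2 5 3
f 3 5 6
f 3 6 4
f 5 1 7
f 5 7 6
f 6 7 8
f 6 8 4
f 7 1 9
f 7 9 8
f 8 9 10
f 8 10 4
f 9 1 11
f 9 11 10
f 10 11 12
f 10 12 4
f 11 1 13
f 11 13 12
f 12 13 14
f 12 14 4
f 13 1 15
f 13 15 14
f 14 15 16
f 14 16 4
f 15 1 17
f 15 17 16
f 16 17 18
f 16 18 4
f 17 1 19
f 17 19 18
f 18 19 20
f 18 20 4
f 19 1 21
f 19 21 20
f 20 21 22
f 20 22 4
f 21 1 23
f 21 23 22
f 22 23 24
f 22 24 4
f 23 1 25
f 23 25 24
f 24 25 26
f 24 26 4
f 25 1 27
f 25 27 26
f 26 27 28
f 26 28 4
f 27 1 29
f 27 29 28
f 28 29 30
f 28 30 4
f 29 1 31
f 29 31 30
f 30 31 32
f 30 32 4
f 31 1 2
f 31 2 32
f 32 2 3
f 32 3 4
f 34 36 33
f 37 34 33
f 33 36 35
f 35 37 33
f 34 40 36
f 38 34 37
f 38 40 34
f 36 40 35
f 39 37 35
f 35 40 39
f 39 38 37
f 40 38 39
f 42 41 44
f 42 44 43
f 44 41 45
f 44 45 43
f 45 41 46
f 45 46 43
f 46 41 47
f 46 47 43
f 47 41 48
f 47 48 43
f 48 41 49
f 48 49 43
f 49 41 50
f 49 50 43
f 50 41 51
f 50 51 43
f 51 41 52
f 51 52 43
f 52 41 53
f 52 53 43
f 53 41 54
f 53 54 43
f 54 41 42
f 54 42 43
f 55 66 60
f 55 60 56
f 55 56 62
f 55 62 65
f 55 65 66
f 56 60 64
f 60 66 59
f 66 65 57
f 65 62 61
f 62 56 63
f 58 64 59
f 58 59 57
f 58 57 61
f 58 61 63
f 58 63 64
f 59 64 60
f 57 59 66
f 61 57 65
f 63 61 62
f 64 63 56
f 68 67 71
f 68 71 69
f 69 71 72
f 69 72 70
f 71 67 73
f 71 73 72
f 72 73 74
f 72 74 70
f 73 67 75
f 73 75 74
f 74 75 76
f 74 76 70
f 75 67 77
f 75 77 76
f 76 77 78
f 76 78 70
f 77 67 79
f 77 79 78
f 78 79 80
f 78 80 70
f 79 67 81
f 79 81 80
f 80 81 82
f 80 82 70
f 81 67 83
f 81 83 82
f 82 83 84
f 82 84 70
f 83 67 85
f 83 85 84
f 84 85 86
f 84 86 70
f 85 67 87
f 85 87 86
f 86 87 88
f 86 88 70
f 87 67 89
f 87 89 88
f 88 89 90
f 88 90 70
f 89 67 68
f 89 68 90
f 90 68 69
f 90 69 70



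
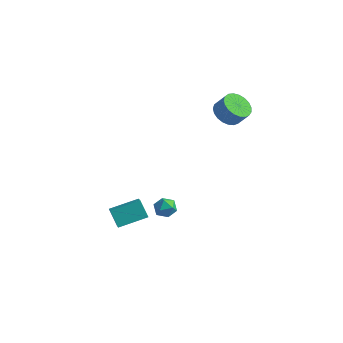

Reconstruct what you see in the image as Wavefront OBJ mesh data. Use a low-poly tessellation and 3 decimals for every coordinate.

v 1.654 3.211 2.796
v 2.363 3.142 2.296
v 2.954 3.22 3.124
v 2.246 3.289 3.624
v 2.309 3.5 2.301
v 2.9 3.577 3.129
v 2.142 3.808 2.392
v 2.733 3.885 3.22
v 1.891 4.012 2.553
v 2.482 4.09 3.38
v 1.598 4.079 2.755
v 2.189 4.156 3.583
v 1.316 3.995 2.965
v 1.907 4.072 3.793
v 1.092 3.775 3.145
v 1.683 3.853 3.973
v 0.965 3.459 3.266
v 1.556 3.536 4.093
v 0.957 3.099 3.305
v 1.549 3.176 4.132
v 1.07 2.759 3.256
v 1.662 2.836 4.083
v 1.284 2.497 3.127
v 1.876 2.574 3.955
v 1.562 2.359 2.942
v 2.154 2.436 3.769
v 1.856 2.368 2.731
v 2.447 2.445 3.558
v 2.115 2.523 2.531
v 2.706 2.6 3.359
v 2.295 2.797 2.378
v 2.886 2.874 3.205
v -0.932 0.917 -3.647
v -0.552 1.123 -4.19
v -0.468 -0.103 -3.71
v -0.088 0.103 -4.253
v 0.042 0.359 -3.622
v -0.245 0.99 -3.582
v -0.775 0.03 -4.318
v -1.062 0.661 -4.278
v -0.456 0.575 -4.604
v 0.05 0.778 -4.174
v -1.07 0.242 -3.726
v -0.564 0.445 -3.296
v -1.13 -3.228 -3.018
v -1.811 -2.906 -2.176
v -1.915 -2.1 -4.084
v -2.596 -1.777 -3.242
v -0.024 -2.043 -2.578
v -0.705 -1.72 -1.736
v -0.809 -0.914 -3.644
v -1.49 -0.592 -2.802
f 2 1 5
f 2 5 3
f 3 5 6
f 3 6 4
f 5 1 7
f 5 7 6
f 6 7 8
f 6 8 4
f 7 1 9
f 7 9 8
f 8 9 10
f 8 10 4
f 9 1 11
f 9 11 10
f 10 11 12
f 10 12 4
f 11 1 13
f 11 13 12
f 12 13 14
f 12 14 4
f 13 1 15
f 13 15 14
f 14 15 16
f 14 16 4
f 15 1 17
f 15 17 16
f 16 17 18
f 16 18 4
f 17 1 19
f 17 19 18
f 18 19 20
f 18 20 4
f 19 1 21
f 19 21 20
f 20 21 22
f 20 22 4
f 21 1 23
f 21 23 22
f 22 23 24
f 22 24 4
f 23 1 25
f 23 25 24
f 24 25 26
f 24 26 4
f 25 1 27
f 25 27 26
f 26 27 28
f 26 28 4
f 27 1 29
f 27 29 28
f 28 29 30
f 28 30 4
f 29 1 31
f 29 31 30
f 30 31 32
f 30 32 4
f 31 1 2
f 31 2 32
f 32 2 3
f 32 3 4
f 33 44 38
f 33 38 34
f 33 34 40
f 33 40 43
f 33 43 44
f 34 38 42
f 38 44 37
f 44 43 35
f 43 40 39
f 40 34 41
f 36 42 37
f 36 37 35
f 36 35 39
f 36 39 41
f 36 41 42
f 37 42 38
f 35 37 44
f 39 35 43
f 41 39 40
f 42 41 34
f 46 48 45
f 49 46 45
f 45 48 47
f 47 49 45
f 46 52 48
f 50 46 49
f 50 52 46
f 48 52 47
f 51 49 47
f 47 52 51
f 51 50 49
f 52 50 51



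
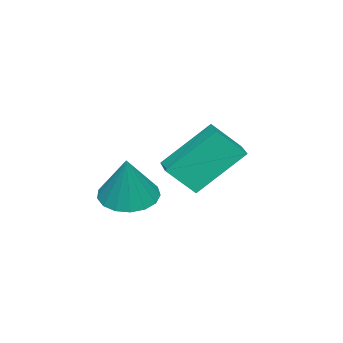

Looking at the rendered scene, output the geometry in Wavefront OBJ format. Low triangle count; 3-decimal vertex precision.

v -0.61 0.765 1.926
v -0.11 -0.029 2.883
v 0.299 1.431 2.003
v 0.8 0.638 2.96
v 0.4 -0.438 0.4
v 0.901 -1.231 1.357
v 1.31 0.229 0.477
v 1.81 -0.565 1.434
v 3.521 -0.815 0.963
v 4.329 -1.196 0.705
v 4.199 -0.485 2.597
v 4.376 -0.766 0.599
v 4.227 -0.347 0.576
v 3.916 -0.036 0.642
v 3.515 0.098 0.782
v 3.115 0.022 0.962
v 2.808 -0.245 1.143
v 2.665 -0.643 1.283
v 2.718 -1.08 1.349
v 2.955 -1.456 1.326
v 3.322 -1.685 1.221
v 3.734 -1.715 1.056
v 4.098 -1.538 0.869
f 2 4 1
f 5 2 1
f 1 4 3
f 3 5 1
f 2 8 4
f 6 2 5
f 6 8 2
f 4 8 3
f 7 5 3
f 3 8 7
f 7 6 5
f 8 6 7
f 10 9 12
f 10 12 11
f 12 9 13
f 12 13 11
f 13 9 14
f 13 14 11
f 14 9 15
f 14 15 11
f 15 9 16
f 15 16 11
f 16 9 17
f 16 17 11
f 17 9 18
f 17 18 11
f 18 9 19
f 18 19 11
f 19 9 20
f 19 20 11
f 20 9 21
f 20 21 11
f 21 9 22
f 21 22 11
f 22 9 23
f 22 23 11
f 23 9 10
f 23 10 11



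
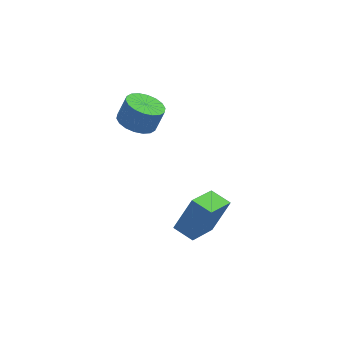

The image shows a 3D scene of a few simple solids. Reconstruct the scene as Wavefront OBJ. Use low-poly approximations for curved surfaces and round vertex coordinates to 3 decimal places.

v 1.716 -1.442 -2.306
v 0.393 -2.353 -1.367
v 1.285 -0.608 -2.104
v -0.037 -1.519 -1.165
v 2.577 -1.321 -0.975
v 1.255 -2.232 -0.036
v 2.147 -0.487 -0.773
v 0.824 -1.398 0.166
v -0.156 1.549 2.982
v 0.369 0.942 2.771
v 0.801 0.984 3.727
v 0.276 1.591 3.938
v 0.553 1.247 2.674
v 0.986 1.289 3.63
v 0.596 1.612 2.638
v 1.029 1.654 3.594
v 0.491 1.964 2.671
v 0.924 2.007 3.626
v 0.257 2.235 2.764
v 0.69 2.277 3.72
v -0.058 2.369 2.901
v 0.375 2.411 3.857
v -0.393 2.341 3.054
v 0.04 2.383 4.01
v -0.681 2.156 3.193
v -0.249 2.198 4.149
v -0.866 1.851 3.29
v -0.433 1.893 4.246
v -0.909 1.486 3.326
v -0.476 1.528 4.282
v -0.804 1.133 3.294
v -0.371 1.176 4.249
v -0.57 0.863 3.2
v -0.137 0.905 4.156
v -0.255 0.729 3.063
v 0.178 0.771 4.019
v 0.08 0.757 2.91
v 0.513 0.799 3.866
f 2 4 1
f 5 2 1
f 1 4 3
f 3 5 1
f 2 8 4
f 6 2 5
f 6 8 2
f 4 8 3
f 7 5 3
f 3 8 7
f 7 6 5
f 8 6 7
f 10 9 13
f 10 13 11
f 11 13 14
f 11 14 12
f 13 9 15
f 13 15 14
f 14 15 16
f 14 16 12
f 15 9 17
f 15 17 16
f 16 17 18
f 16 18 12
f 17 9 19
f 17 19 18
f 18 19 20
f 18 20 12
f 19 9 21
f 19 21 20
f 20 21 22
f 20 22 12
f 21 9 23
f 21 23 22
f 22 23 24
f 22 24 12
f 23 9 25
f 23 25 24
f 24 25 26
f 24 26 12
f 25 9 27
f 25 27 26
f 26 27 28
f 26 28 12
f 27 9 29
f 27 29 28
f 28 29 30
f 28 30 12
f 29 9 31
f 29 31 30
f 30 31 32
f 30 32 12
f 31 9 33
f 31 33 32
f 32 33 34
f 32 34 12
f 33 9 35
f 33 35 34
f 34 35 36
f 34 36 12
f 35 9 37
f 35 37 36
f 36 37 38
f 36 38 12
f 37 9 10
f 37 10 38
f 38 10 11
f 38 11 12



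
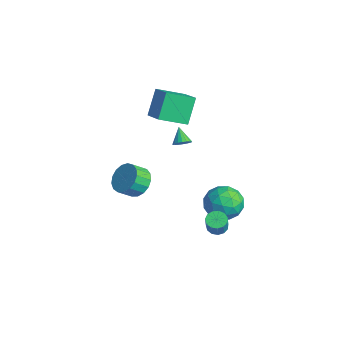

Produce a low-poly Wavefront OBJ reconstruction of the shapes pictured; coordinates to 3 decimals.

v -4.224 1.29 1.766
v -4.921 2.149 3.298
v -3.742 2.923 1.069
v -4.44 3.782 2.601
v -2.6 1.158 2.579
v -3.298 2.017 4.111
v -2.119 2.791 1.882
v -2.816 3.65 3.414
v -2.611 2.683 -0.072
v -2.235 2.991 0.244
v -3.429 2.877 0.712
v -2.34 3.169 0.09
v -2.498 3.251 -0.096
v -2.679 3.221 -0.277
v -2.847 3.084 -0.418
v -2.967 2.867 -0.49
v -3.017 2.614 -0.48
v -2.987 2.375 -0.388
v -2.882 2.196 -0.234
v -2.723 2.114 -0.048
v -2.542 2.145 0.133
v -2.375 2.282 0.274
v -2.254 2.498 0.346
v -2.204 2.751 0.336
v 1.757 4.299 -2.297
v 2.444 3.28 -2.236
v 0.256 3.24 -3.064
v 0.943 2.221 -3.003
v 0.542 2.756 -1.97
v 1.47 3.411 -1.496
v 1.23 3.109 -3.804
v 2.158 3.764 -3.33
v 2.119 2.545 -3.167
v 1.694 2.327 -2.033
v 1.006 4.193 -3.267
v 0.581 3.975 -2.133
v 2.232 3.883 -2.199
v 0.468 2.637 -3.101
v 0.232 2.952 -2.494
v 0.636 2.353 -2.458
v 1.659 3.959 -1.764
v 2.064 3.361 -1.728
v 0.946 3.052 -1.572
v 0.636 3.159 -3.572
v 1.041 2.561 -3.536
v 2.064 4.167 -2.842
v 2.468 3.568 -2.806
v 1.754 3.468 -3.728
v 2.445 2.852 -2.71
v 1.563 2.229 -3.161
v 1.731 2.751 -3.632
v 2.277 3.136 -3.354
v 2.195 2.724 -2.044
v 1.313 2.101 -2.495
v 1.077 2.415 -1.888
v 1.622 2.8 -1.609
v 2.004 2.291 -2.592
v 1.387 4.419 -2.805
v 0.505 3.796 -3.256
v 1.078 3.72 -3.691
v 1.623 4.105 -3.412
v 1.137 4.291 -2.139
v 0.255 3.668 -2.59
v 0.423 3.384 -1.946
v 0.969 3.769 -1.668
v 0.696 4.229 -2.708
v -1.318 -0.756 -1.29
v -0.592 -0.312 -0.726
v -0.616 -1.161 -0.027
v -1.342 -1.604 -0.59
v -1.008 -0.143 -0.535
v -1.032 -0.992 0.164
v -1.495 -0.114 -0.517
v -1.519 -0.963 0.182
v -1.941 -0.232 -0.675
v -1.966 -1.081 0.024
v -2.245 -0.47 -0.975
v -2.269 -1.319 -0.276
v -2.336 -0.773 -1.346
v -2.36 -1.622 -0.647
v -2.194 -1.072 -1.705
v -2.218 -1.921 -1.006
v -1.851 -1.299 -1.968
v -1.875 -2.148 -1.269
v -1.386 -1.401 -2.076
v -1.41 -2.25 -1.377
v -0.906 -1.356 -2.004
v -0.93 -2.205 -1.305
v -0.519 -1.172 -1.768
v -0.544 -2.021 -1.069
v -0.316 -0.894 -1.423
v -0.34 -1.743 -0.724
v -0.342 -0.583 -1.047
v -0.367 -1.432 -0.348
v 3.396 1.757 -2.48
v 3.903 1.538 -2.761
v 4.352 1.245 -1.721
v 3.844 1.463 -1.44
v 3.966 1.875 -2.693
v 4.415 1.582 -1.653
v 3.847 2.175 -2.557
v 4.296 1.881 -1.517
v 3.585 2.341 -2.397
v 4.034 2.048 -1.357
v 3.263 2.322 -2.263
v 3.712 2.029 -1.223
v 2.983 2.124 -2.198
v 3.432 1.83 -1.158
v 2.834 1.809 -2.223
v 3.283 1.515 -1.183
v 2.863 1.477 -2.329
v 3.312 1.184 -1.289
v 3.062 1.234 -2.483
v 3.51 0.941 -1.443
v 3.366 1.157 -2.636
v 3.815 0.864 -1.596
v 3.68 1.271 -2.74
v 4.129 0.977 -1.7
f 2 4 1
f 5 2 1
f 1 4 3
f 3 5 1
f 2 8 4
f 6 2 5
f 6 8 2
f 4 8 3
f 7 5 3
f 3 8 7
f 7 6 5
f 8 6 7
f 10 9 12
f 10 12 11
f 12 9 13
f 12 13 11
f 13 9 14
f 13 14 11
f 14 9 15
f 14 15 11
f 15 9 16
f 15 16 11
f 16 9 17
f 16 17 11
f 17 9 18
f 17 18 11
f 18 9 19
f 18 19 11
f 19 9 20
f 19 20 11
f 20 9 21
f 20 21 11
f 21 9 22
f 21 22 11
f 22 9 23
f 22 23 11
f 23 9 24
f 23 24 11
f 24 9 10
f 24 10 11
f 25 62 41
f 62 36 65
f 41 65 30
f 62 65 41
f 25 41 37
f 41 30 42
f 37 42 26
f 41 42 37
f 25 37 46
f 37 26 47
f 46 47 32
f 37 47 46
f 25 46 58
f 46 32 61
f 58 61 35
f 46 61 58
f 25 58 62
f 58 35 66
f 62 66 36
f 58 66 62
f 26 42 53
f 42 30 56
f 53 56 34
f 42 56 53
f 30 65 43
f 65 36 64
f 43 64 29
f 65 64 43
f 36 66 63
f 66 35 59
f 63 59 27
f 66 59 63
f 35 61 60
f 61 32 48
f 60 48 31
f 61 48 60
f 32 47 52
f 47 26 49
f 52 49 33
f 47 49 52
f 28 54 40
f 54 34 55
f 40 55 29
f 54 55 40
f 28 40 38
f 40 29 39
f 38 39 27
f 40 39 38
f 28 38 45
f 38 27 44
f 45 44 31
f 38 44 45
f 28 45 50
f 45 31 51
f 50 51 33
f 45 51 50
f 28 50 54
f 50 33 57
f 54 57 34
f 50 57 54
f 29 55 43
f 55 34 56
f 43 56 30
f 55 56 43
f 27 39 63
f 39 29 64
f 63 64 36
f 39 64 63
f 31 44 60
f 44 27 59
f 60 59 35
f 44 59 60
f 33 51 52
f 51 31 48
f 52 48 32
f 51 48 52
f 34 57 53
f 57 33 49
f 53 49 26
f 57 49 53
f 68 67 71
f 68 71 69
f 69 71 72
f 69 72 70
f 71 67 73
f 71 73 72
f 72 73 74
f 72 74 70
f 73 67 75
f 73 75 74
f 74 75 76
f 74 76 70
f 75 67 77
f 75 77 76
f 76 77 78
f 76 78 70
f 77 67 79
f 77 79 78
f 78 79 80
f 78 80 70
f 79 67 81
f 79 81 80
f 80 81 82
f 80 82 70
f 81 67 83
f 81 83 82
f 82 83 84
f 82 84 70
f 83 67 85
f 83 85 84
f 84 85 86
f 84 86 70
f 85 67 87
f 85 87 86
f 86 87 88
f 86 88 70
f 87 67 89
f 87 89 88
f 88 89 90
f 88 90 70
f 89 67 91
f 89 91 90
f 90 91 92
f 90 92 70
f 91 67 93
f 91 93 92
f 92 93 94
f 92 94 70
f 93 67 68
f 93 68 94
f 94 68 69
f 94 69 70
f 96 95 99
f 96 99 97
f 97 99 100
f 97 100 98
f 99 95 101
f 99 101 100
f 100 101 102
f 100 102 98
f 101 95 103
f 101 103 102
f 102 103 104
f 102 104 98
f 103 95 105
f 103 105 104
f 104 105 106
f 104 106 98
f 105 95 107
f 105 107 106
f 106 107 108
f 106 108 98
f 107 95 109
f 107 109 108
f 108 109 110
f 108 110 98
f 109 95 111
f 109 111 110
f 110 111 112
f 110 112 98
f 111 95 113
f 111 113 112
f 112 113 114
f 112 114 98
f 113 95 115
f 113 115 114
f 114 115 116
f 114 116 98
f 115 95 117
f 115 117 116
f 116 117 118
f 116 118 98
f 117 95 96
f 117 96 118
f 118 96 97
f 118 97 98



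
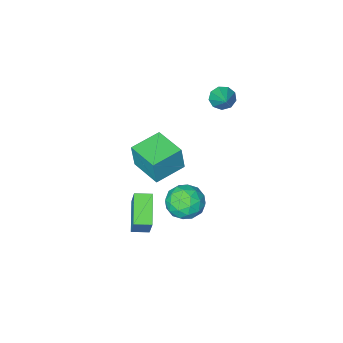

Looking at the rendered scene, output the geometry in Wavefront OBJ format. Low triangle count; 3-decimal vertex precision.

v -1.506 -0.995 -4.015
v -0.69 -0.296 -4.415
v -0.39 -1.504 -2.625
v 0.426 -0.805 -3.025
v -0.53 -0.368 -2.569
v -1.22 -0.053 -3.428
v 0.14 -1.747 -3.612
v -0.55 -1.432 -4.471
v 0.327 -0.761 -4.166
v -0.087 0.091 -3.521
v -0.993 -1.891 -3.519
v -1.407 -1.039 -2.874
v -1.196 -0.601 -4.337
v 0.116 -1.199 -2.703
v -0.446 -0.942 -2.435
v 0.034 -0.532 -2.67
v -1.508 -0.458 -3.757
v -1.028 -0.047 -3.992
v -0.934 -0.089 -2.907
v -0.052 -1.753 -3.048
v 0.428 -1.342 -3.283
v -1.114 -1.268 -4.37
v -0.634 -0.858 -4.605
v -0.146 -1.711 -4.133
v -0.119 -0.463 -4.425
v 0.538 -0.763 -3.608
v 0.369 -1.316 -3.954
v -0.036 -1.131 -4.459
v -0.362 0.038 -4.046
v 0.294 -0.262 -3.229
v -0.268 -0.005 -2.961
v -0.673 0.18 -3.466
v 0.236 -0.236 -3.9
v -1.374 -1.538 -3.811
v -0.718 -1.838 -2.994
v -0.407 -1.98 -3.574
v -0.812 -1.795 -4.079
v -1.618 -1.037 -3.432
v -0.961 -1.337 -2.615
v -1.044 -0.669 -2.581
v -1.449 -0.484 -3.086
v -1.316 -1.564 -3.14
v 2.063 -0.149 -1.324
v 2.369 0.654 0.269
v 2.939 1.232 -2.188
v 3.245 2.035 -0.595
v 2.875 -0.615 -1.245
v 3.181 0.188 0.348
v 3.751 0.766 -2.109
v 4.057 1.569 -0.516
v -1.562 -4.826 -2.811
v -1.356 -4.818 -1.204
v -1.731 -2.863 -2.799
v -1.526 -2.855 -1.192
v 0.286 -4.665 -3.048
v 0.491 -4.657 -1.441
v 0.116 -2.702 -3.036
v 0.322 -2.694 -1.429
v -3.931 -2.651 2.244
v -3.32 -2.621 1.828
v -3.369 -1.449 3.156
v -3.674 -2.312 1.639
v -4.148 -2.162 1.733
v -4.521 -2.241 2.067
v -4.617 -2.512 2.483
v -4.392 -2.848 2.788
v -3.952 -3.092 2.838
v -3.501 -3.13 2.611
v -3.252 -2.943 2.211
f 1 38 17
f 38 12 41
f 17 41 6
f 38 41 17
f 1 17 13
f 17 6 18
f 13 18 2
f 17 18 13
f 1 13 22
f 13 2 23
f 22 23 8
f 13 23 22
f 1 22 34
f 22 8 37
f 34 37 11
f 22 37 34
f 1 34 38
f 34 11 42
f 38 42 12
f 34 42 38
f 2 18 29
f 18 6 32
f 29 32 10
f 18 32 29
f 6 41 19
f 41 12 40
f 19 40 5
f 41 40 19
f 12 42 39
f 42 11 35
f 39 35 3
f 42 35 39
f 11 37 36
f 37 8 24
f 36 24 7
f 37 24 36
f 8 23 28
f 23 2 25
f 28 25 9
f 23 25 28
f 4 30 16
f 30 10 31
f 16 31 5
f 30 31 16
f 4 16 14
f 16 5 15
f 14 15 3
f 16 15 14
f 4 14 21
f 14 3 20
f 21 20 7
f 14 20 21
f 4 21 26
f 21 7 27
f 26 27 9
f 21 27 26
f 4 26 30
f 26 9 33
f 30 33 10
f 26 33 30
f 5 31 19
f 31 10 32
f 19 32 6
f 31 32 19
f 3 15 39
f 15 5 40
f 39 40 12
f 15 40 39
f 7 20 36
f 20 3 35
f 36 35 11
f 20 35 36
f 9 27 28
f 27 7 24
f 28 24 8
f 27 24 28
f 10 33 29
f 33 9 25
f 29 25 2
f 33 25 29
f 44 46 43
f 47 44 43
f 43 46 45
f 45 47 43
f 44 50 46
f 48 44 47
f 48 50 44
f 46 50 45
f 49 47 45
f 45 50 49
f 49 48 47
f 50 48 49
f 52 54 51
f 55 52 51
f 51 54 53
f 53 55 51
f 52 58 54
f 56 52 55
f 56 58 52
f 54 58 53
f 57 55 53
f 53 58 57
f 57 56 55
f 58 56 57
f 60 59 62
f 60 62 61
f 62 59 63
f 62 63 61
f 63 59 64
f 63 64 61
f 64 59 65
f 64 65 61
f 65 59 66
f 65 66 61
f 66 59 67
f 66 67 61
f 67 59 68
f 67 68 61
f 68 59 69
f 68 69 61
f 69 59 60
f 69 60 61



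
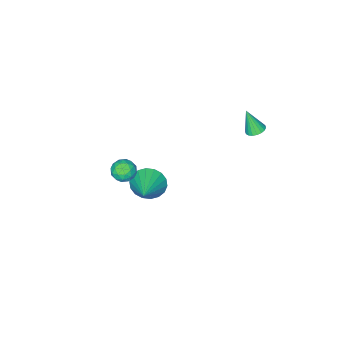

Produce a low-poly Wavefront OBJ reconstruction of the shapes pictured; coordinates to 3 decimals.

v -4.062 3.729 2.875
v -3.706 3.371 2.684
v -3.878 3.211 4.185
v -3.568 3.56 2.739
v -3.528 3.782 2.821
v -3.593 3.994 2.914
v -3.752 4.153 2.999
v -3.971 4.228 3.06
v -4.209 4.205 3.084
v -4.418 4.087 3.067
v -4.556 3.898 3.012
v -4.597 3.676 2.93
v -4.531 3.464 2.837
v -4.373 3.305 2.751
v -4.153 3.23 2.691
v -3.915 3.253 2.666
v -1.068 -0.895 -3.315
v -0.574 -0.827 -4.17
v 0.248 0.215 -2.465
v -0.851 -0.484 -4.189
v -1.171 -0.223 -4.034
v -1.47 -0.095 -3.737
v -1.69 -0.126 -3.357
v -1.786 -0.309 -2.968
v -1.741 -0.608 -2.647
v -1.562 -0.964 -2.459
v -1.285 -1.306 -2.44
v -0.966 -1.567 -2.595
v -0.666 -1.695 -2.892
v -0.446 -1.664 -3.272
v -0.35 -1.482 -3.661
v -0.395 -1.183 -3.982
v 1.796 1.304 1.292
v 2.278 1.18 1.776
v 1.622 0.2 1.184
v 2.104 0.076 1.668
v 1.502 0.372 1.846
v 1.61 1.054 1.912
v 2.29 0.326 1.048
v 2.398 1.008 1.114
v 2.584 0.576 1.625
v 2.096 0.605 2.118
v 1.804 0.775 0.842
v 1.316 0.804 1.335
v 2.052 1.339 1.543
v 1.848 0.041 1.417
v 1.494 0.215 1.521
v 1.777 0.142 1.806
v 1.659 1.265 1.624
v 1.943 1.192 1.908
v 1.487 0.717 1.949
v 1.957 0.188 1.052
v 2.241 0.115 1.336
v 2.123 1.238 1.154
v 2.406 1.165 1.439
v 2.413 0.663 1.011
v 2.515 0.911 1.739
v 2.413 0.262 1.675
v 2.523 0.409 1.311
v 2.586 0.81 1.35
v 2.229 0.928 2.029
v 2.127 0.279 1.965
v 1.773 0.453 2.07
v 1.836 0.854 2.109
v 2.409 0.573 1.94
v 1.773 1.101 0.995
v 1.671 0.452 0.931
v 2.064 0.526 0.851
v 2.127 0.927 0.89
v 1.487 1.118 1.285
v 1.385 0.469 1.221
v 1.314 0.57 1.61
v 1.377 0.971 1.649
v 1.491 0.807 1.02
f 2 1 4
f 2 4 3
f 4 1 5
f 4 5 3
f 5 1 6
f 5 6 3
f 6 1 7
f 6 7 3
f 7 1 8
f 7 8 3
f 8 1 9
f 8 9 3
f 9 1 10
f 9 10 3
f 10 1 11
f 10 11 3
f 11 1 12
f 11 12 3
f 12 1 13
f 12 13 3
f 13 1 14
f 13 14 3
f 14 1 15
f 14 15 3
f 15 1 16
f 15 16 3
f 16 1 2
f 16 2 3
f 18 17 20
f 18 20 19
f 20 17 21
f 20 21 19
f 21 17 22
f 21 22 19
f 22 17 23
f 22 23 19
f 23 17 24
f 23 24 19
f 24 17 25
f 24 25 19
f 25 17 26
f 25 26 19
f 26 17 27
f 26 27 19
f 27 17 28
f 27 28 19
f 28 17 29
f 28 29 19
f 29 17 30
f 29 30 19
f 30 17 31
f 30 31 19
f 31 17 32
f 31 32 19
f 32 17 18
f 32 18 19
f 33 70 49
f 70 44 73
f 49 73 38
f 70 73 49
f 33 49 45
f 49 38 50
f 45 50 34
f 49 50 45
f 33 45 54
f 45 34 55
f 54 55 40
f 45 55 54
f 33 54 66
f 54 40 69
f 66 69 43
f 54 69 66
f 33 66 70
f 66 43 74
f 70 74 44
f 66 74 70
f 34 50 61
f 50 38 64
f 61 64 42
f 50 64 61
f 38 73 51
f 73 44 72
f 51 72 37
f 73 72 51
f 44 74 71
f 74 43 67
f 71 67 35
f 74 67 71
f 43 69 68
f 69 40 56
f 68 56 39
f 69 56 68
f 40 55 60
f 55 34 57
f 60 57 41
f 55 57 60
f 36 62 48
f 62 42 63
f 48 63 37
f 62 63 48
f 36 48 46
f 48 37 47
f 46 47 35
f 48 47 46
f 36 46 53
f 46 35 52
f 53 52 39
f 46 52 53
f 36 53 58
f 53 39 59
f 58 59 41
f 53 59 58
f 36 58 62
f 58 41 65
f 62 65 42
f 58 65 62
f 37 63 51
f 63 42 64
f 51 64 38
f 63 64 51
f 35 47 71
f 47 37 72
f 71 72 44
f 47 72 71
f 39 52 68
f 52 35 67
f 68 67 43
f 52 67 68
f 41 59 60
f 59 39 56
f 60 56 40
f 59 56 60
f 42 65 61
f 65 41 57
f 61 57 34
f 65 57 61



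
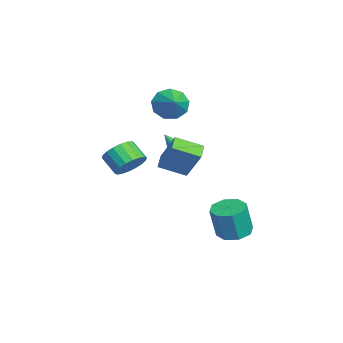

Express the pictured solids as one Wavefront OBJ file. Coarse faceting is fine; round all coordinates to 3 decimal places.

v 2.344 3.554 -2.939
v 3.024 2.991 -3.115
v 3.175 2.643 -1.417
v 2.496 3.206 -1.241
v 3.238 3.636 -3.002
v 3.39 3.287 -1.304
v 2.929 4.233 -2.852
v 3.08 3.884 -1.154
v 2.277 4.432 -2.753
v 2.429 4.084 -1.055
v 1.665 4.117 -2.763
v 1.816 3.769 -1.065
v 1.45 3.473 -2.876
v 1.602 3.124 -1.178
v 1.76 2.876 -3.026
v 1.911 2.527 -1.328
v 2.411 2.676 -3.125
v 2.563 2.328 -1.427
v -2.908 1.454 0.002
v -2.394 1.43 0.223
v -3.332 0.806 0.918
v -2.479 1.623 0.32
v -2.639 1.787 0.362
v -2.845 1.894 0.342
v -3.062 1.925 0.263
v -3.252 1.874 0.139
v -3.383 1.75 -0.009
v -3.431 1.575 -0.155
v -3.389 1.379 -0.274
v -3.264 1.196 -0.345
v -3.077 1.058 -0.356
v -2.861 0.988 -0.306
v -2.653 0.998 -0.202
v -2.489 1.088 -0.063
v -2.397 1.24 0.087
v -3.443 1.11 2.97
v -2.996 0.747 2.189
v -2.157 1.23 3.65
v -3.033 1.407 2.142
v -3.262 1.929 2.483
v -3.576 2.067 3.051
v -3.827 1.757 3.581
v -3.899 1.144 3.825
v -3.757 0.515 3.669
v -3.468 0.164 3.186
v -3.168 0.256 2.601
v -1.271 -1.026 -0.128
v -0.892 -0.629 0.598
v -1.67 -1.197 1.314
v -2.049 -1.594 0.588
v -1.182 -0.366 0.492
v -1.96 -0.934 1.208
v -1.489 -0.234 0.264
v -2.267 -0.802 0.98
v -1.753 -0.259 -0.042
v -2.531 -0.826 0.673
v -1.921 -0.435 -0.366
v -2.699 -1.003 0.35
v -1.961 -0.729 -0.642
v -2.739 -1.297 0.074
v -1.864 -1.081 -0.816
v -2.642 -1.649 -0.1
v -1.65 -1.423 -0.854
v -2.428 -1.991 -0.138
v -1.36 -1.686 -0.748
v -2.138 -2.254 -0.032
v -1.053 -1.818 -0.52
v -1.831 -2.386 0.196
v -0.789 -1.794 -0.213
v -1.567 -2.361 0.502
v -0.621 -1.617 0.11
v -1.399 -2.185 0.826
v -0.581 -1.323 0.386
v -1.359 -1.891 1.102
v -0.678 -0.971 0.56
v -1.456 -1.539 1.276
v 3.362 1.165 1.454
v 3.214 -0.15 2.022
v 2.561 1.381 1.747
v 2.413 0.067 2.315
v 4.087 1.753 3.005
v 3.939 0.439 3.573
v 3.286 1.97 3.298
v 3.138 0.655 3.866
f 2 1 5
f 2 5 3
f 3 5 6
f 3 6 4
f 5 1 7
f 5 7 6
f 6 7 8
f 6 8 4
f 7 1 9
f 7 9 8
f 8 9 10
f 8 10 4
f 9 1 11
f 9 11 10
f 10 11 12
f 10 12 4
f 11 1 13
f 11 13 12
f 12 13 14
f 12 14 4
f 13 1 15
f 13 15 14
f 14 15 16
f 14 16 4
f 15 1 17
f 15 17 16
f 16 17 18
f 16 18 4
f 17 1 2
f 17 2 18
f 18 2 3
f 18 3 4
f 20 19 22
f 20 22 21
f 22 19 23
f 22 23 21
f 23 19 24
f 23 24 21
f 24 19 25
f 24 25 21
f 25 19 26
f 25 26 21
f 26 19 27
f 26 27 21
f 27 19 28
f 27 28 21
f 28 19 29
f 28 29 21
f 29 19 30
f 29 30 21
f 30 19 31
f 30 31 21
f 31 19 32
f 31 32 21
f 32 19 33
f 32 33 21
f 33 19 34
f 33 34 21
f 34 19 35
f 34 35 21
f 35 19 20
f 35 20 21
f 37 36 39
f 37 39 38
f 39 36 40
f 39 40 38
f 40 36 41
f 40 41 38
f 41 36 42
f 41 42 38
f 42 36 43
f 42 43 38
f 43 36 44
f 43 44 38
f 44 36 45
f 44 45 38
f 45 36 46
f 45 46 38
f 46 36 37
f 46 37 38
f 48 47 51
f 48 51 49
f 49 51 52
f 49 52 50
f 51 47 53
f 51 53 52
f 52 53 54
f 52 54 50
f 53 47 55
f 53 55 54
f 54 55 56
f 54 56 50
f 55 47 57
f 55 57 56
f 56 57 58
f 56 58 50
f 57 47 59
f 57 59 58
f 58 59 60
f 58 60 50
f 59 47 61
f 59 61 60
f 60 61 62
f 60 62 50
f 61 47 63
f 61 63 62
f 62 63 64
f 62 64 50
f 63 47 65
f 63 65 64
f 64 65 66
f 64 66 50
f 65 47 67
f 65 67 66
f 66 67 68
f 66 68 50
f 67 47 69
f 67 69 68
f 68 69 70
f 68 70 50
f 69 47 71
f 69 71 70
f 70 71 72
f 70 72 50
f 71 47 73
f 71 73 72
f 72 73 74
f 72 74 50
f 73 47 75
f 73 75 74
f 74 75 76
f 74 76 50
f 75 47 48
f 75 48 76
f 76 48 49
f 76 49 50
f 78 80 77
f 81 78 77
f 77 80 79
f 79 81 77
f 78 84 80
f 82 78 81
f 82 84 78
f 80 84 79
f 83 81 79
f 79 84 83
f 83 82 81
f 84 82 83

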